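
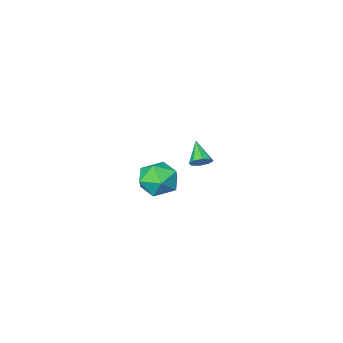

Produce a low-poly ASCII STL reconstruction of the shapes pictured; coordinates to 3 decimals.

solid 
facet normal 0.234 0.928 -0.290
outer loop
vertex 3.969 3.661 1.353
vertex 3.078 3.958 1.586
vertex 3.785 3.986 2.245
endloop
endfacet
facet normal 0.810 0.585 -0.046
outer loop
vertex 3.969 3.661 1.353
vertex 3.785 3.986 2.245
vertex 4.342 3.205 2.12
endloop
endfacet
facet normal 0.898 -0.004 -0.439
outer loop
vertex 3.969 3.661 1.353
vertex 4.342 3.205 2.12
vertex 3.979 2.694 1.383
endloop
endfacet
facet normal 0.376 -0.025 -0.926
outer loop
vertex 3.969 3.661 1.353
vertex 3.979 2.694 1.383
vertex 3.198 3.16 1.053
endloop
endfacet
facet normal -0.034 0.552 -0.833
outer loop
vertex 3.969 3.661 1.353
vertex 3.198 3.16 1.053
vertex 3.078 3.958 1.586
endloop
endfacet
facet normal 0.679 0.384 0.626
outer loop
vertex 4.342 3.205 2.12
vertex 3.785 3.986 2.245
vertex 3.682 3.22 2.827
endloop
endfacet
facet normal -0.253 0.939 0.231
outer loop
vertex 3.785 3.986 2.245
vertex 3.078 3.958 1.586
vertex 2.901 3.686 2.497
endloop
endfacet
facet normal -0.687 0.330 -0.648
outer loop
vertex 3.078 3.958 1.586
vertex 3.198 3.16 1.053
vertex 2.538 3.175 1.76
endloop
endfacet
facet normal -0.023 -0.603 -0.798
outer loop
vertex 3.198 3.16 1.053
vertex 3.979 2.694 1.383
vertex 3.095 2.394 1.635
endloop
endfacet
facet normal 0.822 -0.569 -0.010
outer loop
vertex 3.979 2.694 1.383
vertex 4.342 3.205 2.12
vertex 3.802 2.422 2.294
endloop
endfacet
facet normal -0.376 0.025 0.926
outer loop
vertex 2.911 2.719 2.527
vertex 3.682 3.22 2.827
vertex 2.901 3.686 2.497
endloop
endfacet
facet normal -0.898 0.004 0.439
outer loop
vertex 2.911 2.719 2.527
vertex 2.901 3.686 2.497
vertex 2.538 3.175 1.76
endloop
endfacet
facet normal -0.810 -0.585 0.046
outer loop
vertex 2.911 2.719 2.527
vertex 2.538 3.175 1.76
vertex 3.095 2.394 1.635
endloop
endfacet
facet normal -0.234 -0.928 0.290
outer loop
vertex 2.911 2.719 2.527
vertex 3.095 2.394 1.635
vertex 3.802 2.422 2.294
endloop
endfacet
facet normal 0.034 -0.552 0.833
outer loop
vertex 2.911 2.719 2.527
vertex 3.802 2.422 2.294
vertex 3.682 3.22 2.827
endloop
endfacet
facet normal 0.023 0.603 0.798
outer loop
vertex 2.901 3.686 2.497
vertex 3.682 3.22 2.827
vertex 3.785 3.986 2.245
endloop
endfacet
facet normal -0.822 0.569 0.010
outer loop
vertex 2.538 3.175 1.76
vertex 2.901 3.686 2.497
vertex 3.078 3.958 1.586
endloop
endfacet
facet normal -0.679 -0.384 -0.626
outer loop
vertex 3.095 2.394 1.635
vertex 2.538 3.175 1.76
vertex 3.198 3.16 1.053
endloop
endfacet
facet normal 0.253 -0.939 -0.231
outer loop
vertex 3.802 2.422 2.294
vertex 3.095 2.394 1.635
vertex 3.979 2.694 1.383
endloop
endfacet
facet normal 0.687 -0.330 0.648
outer loop
vertex 3.682 3.22 2.827
vertex 3.802 2.422 2.294
vertex 4.342 3.205 2.12
endloop
endfacet
facet normal 0.255 0.745 -0.616
outer loop
vertex -1.561 -2.374 -1.914
vertex -2.084 -2.175 -1.89
vertex -1.615 -2.092 -1.595
endloop
endfacet
facet normal 0.796 -0.380 0.471
outer loop
vertex -1.561 -2.374 -1.914
vertex -1.615 -2.092 -1.595
vertex -2.416 -3.145 -1.09
endloop
endfacet
facet normal 0.254 0.747 -0.614
outer loop
vertex -1.615 -2.092 -1.595
vertex -2.084 -2.175 -1.89
vertex -1.944 -1.86 -1.449
endloop
endfacet
facet normal 0.452 0.082 0.888
outer loop
vertex -1.615 -2.092 -1.595
vertex -1.944 -1.86 -1.449
vertex -2.416 -3.145 -1.09
endloop
endfacet
facet normal 0.256 0.746 -0.614
outer loop
vertex -1.944 -1.86 -1.449
vertex -2.084 -2.175 -1.89
vertex -2.355 -1.811 -1.561
endloop
endfacet
facet normal -0.211 0.334 0.919
outer loop
vertex -1.944 -1.86 -1.449
vertex -2.355 -1.811 -1.561
vertex -2.416 -3.145 -1.09
endloop
endfacet
facet normal 0.256 0.746 -0.615
outer loop
vertex -2.355 -1.811 -1.561
vertex -2.084 -2.175 -1.89
vertex -2.607 -1.976 -1.866
endloop
endfacet
facet normal -0.808 0.229 0.543
outer loop
vertex -2.355 -1.811 -1.561
vertex -2.607 -1.976 -1.866
vertex -2.416 -3.145 -1.09
endloop
endfacet
facet normal 0.255 0.746 -0.615
outer loop
vertex -2.607 -1.976 -1.866
vertex -2.084 -2.175 -1.89
vertex -2.553 -2.257 -2.184
endloop
endfacet
facet normal -0.985 -0.171 -0.016
outer loop
vertex -2.607 -1.976 -1.866
vertex -2.553 -2.257 -2.184
vertex -2.416 -3.145 -1.09
endloop
endfacet
facet normal 0.254 0.747 -0.614
outer loop
vertex -2.553 -2.257 -2.184
vertex -2.084 -2.175 -1.89
vertex -2.224 -2.49 -2.331
endloop
endfacet
facet normal -0.642 -0.633 -0.433
outer loop
vertex -2.553 -2.257 -2.184
vertex -2.224 -2.49 -2.331
vertex -2.416 -3.145 -1.09
endloop
endfacet
facet normal 0.256 0.746 -0.614
outer loop
vertex -2.224 -2.49 -2.331
vertex -2.084 -2.175 -1.89
vertex -1.813 -2.538 -2.218
endloop
endfacet
facet normal 0.024 -0.886 -0.464
outer loop
vertex -2.224 -2.49 -2.331
vertex -1.813 -2.538 -2.218
vertex -2.416 -3.145 -1.09
endloop
endfacet
facet normal 0.256 0.746 -0.615
outer loop
vertex -1.813 -2.538 -2.218
vertex -2.084 -2.175 -1.89
vertex -1.561 -2.374 -1.914
endloop
endfacet
facet normal 0.618 -0.781 -0.090
outer loop
vertex -1.813 -2.538 -2.218
vertex -1.561 -2.374 -1.914
vertex -2.416 -3.145 -1.09
endloop
endfacet

endsolid


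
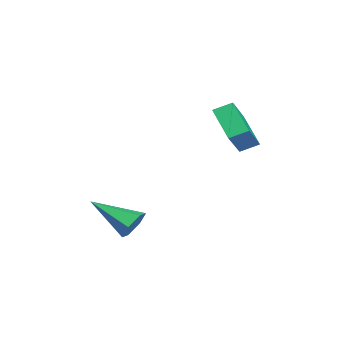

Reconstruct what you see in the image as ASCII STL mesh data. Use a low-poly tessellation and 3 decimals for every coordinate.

solid 
facet normal 0.319 0.824 -0.468
outer loop
vertex 2.999 -2.358 -0.27
vertex 2.685 -2.62 -0.946
vertex 2.253 -2.175 -0.456
endloop
endfacet
facet normal -0.178 0.244 0.953
outer loop
vertex 2.999 -2.358 -0.27
vertex 2.253 -2.175 -0.456
vertex 1.995 -4.4 0.066
endloop
endfacet
facet normal 0.319 0.824 -0.468
outer loop
vertex 2.253 -2.175 -0.456
vertex 2.685 -2.62 -0.946
vertex 1.939 -2.437 -1.132
endloop
endfacet
facet normal -0.917 0.189 0.352
outer loop
vertex 2.253 -2.175 -0.456
vertex 1.939 -2.437 -1.132
vertex 1.995 -4.4 0.066
endloop
endfacet
facet normal 0.319 0.824 -0.469
outer loop
vertex 1.939 -2.437 -1.132
vertex 2.685 -2.62 -0.946
vertex 2.37 -2.883 -1.622
endloop
endfacet
facet normal -0.835 -0.304 -0.458
outer loop
vertex 1.939 -2.437 -1.132
vertex 2.37 -2.883 -1.622
vertex 1.995 -4.4 0.066
endloop
endfacet
facet normal 0.320 0.823 -0.469
outer loop
vertex 2.37 -2.883 -1.622
vertex 2.685 -2.62 -0.946
vertex 3.116 -3.066 -1.435
endloop
endfacet
facet normal -0.014 -0.742 -0.670
outer loop
vertex 2.37 -2.883 -1.622
vertex 3.116 -3.066 -1.435
vertex 1.995 -4.4 0.066
endloop
endfacet
facet normal 0.319 0.823 -0.469
outer loop
vertex 3.116 -3.066 -1.435
vertex 2.685 -2.62 -0.946
vertex 3.43 -2.803 -0.76
endloop
endfacet
facet normal 0.724 -0.686 -0.069
outer loop
vertex 3.116 -3.066 -1.435
vertex 3.43 -2.803 -0.76
vertex 1.995 -4.4 0.066
endloop
endfacet
facet normal 0.319 0.824 -0.468
outer loop
vertex 3.43 -2.803 -0.76
vertex 2.685 -2.62 -0.946
vertex 2.999 -2.358 -0.27
endloop
endfacet
facet normal 0.643 -0.194 0.741
outer loop
vertex 3.43 -2.803 -0.76
vertex 2.999 -2.358 -0.27
vertex 1.995 -4.4 0.066
endloop
endfacet
facet normal -0.750 0.226 -0.621
outer loop
vertex -1.596 1.698 3.636
vertex -0.429 2.363 2.468
vertex -1.519 0.871 3.242
endloop
endfacet
facet normal -0.656 -0.374 0.656
outer loop
vertex -0.011 0.417 4.492
vertex -1.596 1.698 3.636
vertex -1.519 0.871 3.242
endloop
endfacet
facet normal -0.750 0.225 -0.622
outer loop
vertex -1.519 0.871 3.242
vertex -0.429 2.363 2.468
vertex -0.351 1.535 2.074
endloop
endfacet
facet normal 0.084 -0.900 -0.428
outer loop
vertex -0.351 1.535 2.074
vertex -0.011 0.417 4.492
vertex -1.519 0.871 3.242
endloop
endfacet
facet normal -0.084 0.900 0.428
outer loop
vertex -1.596 1.698 3.636
vertex 1.079 1.909 3.718
vertex -0.429 2.363 2.468
endloop
endfacet
facet normal -0.656 -0.374 0.656
outer loop
vertex -0.089 1.245 4.886
vertex -1.596 1.698 3.636
vertex -0.011 0.417 4.492
endloop
endfacet
facet normal -0.084 0.900 0.428
outer loop
vertex -0.089 1.245 4.886
vertex 1.079 1.909 3.718
vertex -1.596 1.698 3.636
endloop
endfacet
facet normal 0.656 0.374 -0.656
outer loop
vertex -0.429 2.363 2.468
vertex 1.079 1.909 3.718
vertex -0.351 1.535 2.074
endloop
endfacet
facet normal 0.084 -0.900 -0.428
outer loop
vertex 1.156 1.082 3.324
vertex -0.011 0.417 4.492
vertex -0.351 1.535 2.074
endloop
endfacet
facet normal 0.656 0.373 -0.656
outer loop
vertex -0.351 1.535 2.074
vertex 1.079 1.909 3.718
vertex 1.156 1.082 3.324
endloop
endfacet
facet normal 0.750 -0.225 0.622
outer loop
vertex 1.156 1.082 3.324
vertex -0.089 1.245 4.886
vertex -0.011 0.417 4.492
endloop
endfacet
facet normal 0.750 -0.226 0.621
outer loop
vertex 1.079 1.909 3.718
vertex -0.089 1.245 4.886
vertex 1.156 1.082 3.324
endloop
endfacet

endsolid


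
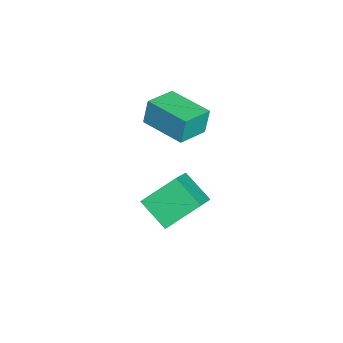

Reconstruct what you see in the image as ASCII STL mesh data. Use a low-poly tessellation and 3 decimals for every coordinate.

solid 
facet normal -0.798 0.163 -0.580
outer loop
vertex 2.211 -3.333 -3.19
vertex 1.749 -2.049 -2.193
vertex 3.011 -2.396 -4.027
endloop
endfacet
facet normal 0.273 -0.760 -0.590
outer loop
vertex 4.551 -2.711 -2.907
vertex 2.211 -3.333 -3.19
vertex 3.011 -2.396 -4.027
endloop
endfacet
facet normal -0.798 0.163 -0.580
outer loop
vertex 3.011 -2.396 -4.027
vertex 1.749 -2.049 -2.193
vertex 2.549 -1.111 -3.03
endloop
endfacet
facet normal 0.537 0.629 -0.562
outer loop
vertex 2.549 -1.111 -3.03
vertex 4.551 -2.711 -2.907
vertex 3.011 -2.396 -4.027
endloop
endfacet
facet normal -0.537 -0.629 0.562
outer loop
vertex 2.211 -3.333 -3.19
vertex 3.289 -2.364 -1.073
vertex 1.749 -2.049 -2.193
endloop
endfacet
facet normal 0.273 -0.760 -0.590
outer loop
vertex 3.751 -3.649 -2.07
vertex 2.211 -3.333 -3.19
vertex 4.551 -2.711 -2.907
endloop
endfacet
facet normal -0.538 -0.629 0.562
outer loop
vertex 3.751 -3.649 -2.07
vertex 3.289 -2.364 -1.073
vertex 2.211 -3.333 -3.19
endloop
endfacet
facet normal -0.274 0.760 0.590
outer loop
vertex 1.749 -2.049 -2.193
vertex 3.289 -2.364 -1.073
vertex 2.549 -1.111 -3.03
endloop
endfacet
facet normal 0.537 0.629 -0.561
outer loop
vertex 4.089 -1.427 -1.91
vertex 4.551 -2.711 -2.907
vertex 2.549 -1.111 -3.03
endloop
endfacet
facet normal -0.273 0.760 0.590
outer loop
vertex 2.549 -1.111 -3.03
vertex 3.289 -2.364 -1.073
vertex 4.089 -1.427 -1.91
endloop
endfacet
facet normal 0.798 -0.163 0.580
outer loop
vertex 4.089 -1.427 -1.91
vertex 3.751 -3.649 -2.07
vertex 4.551 -2.711 -2.907
endloop
endfacet
facet normal 0.798 -0.163 0.580
outer loop
vertex 3.289 -2.364 -1.073
vertex 3.751 -3.649 -2.07
vertex 4.089 -1.427 -1.91
endloop
endfacet
facet normal -0.646 -0.761 0.047
outer loop
vertex 1.884 -3.434 2.136
vertex 0.872 -2.59 1.893
vertex 2.006 -3.606 1.036
endloop
endfacet
facet normal 0.755 -0.630 0.182
outer loop
vertex 3.208 -2.19 0.947
vertex 1.884 -3.434 2.136
vertex 2.006 -3.606 1.036
endloop
endfacet
facet normal -0.646 -0.762 0.048
outer loop
vertex 2.006 -3.606 1.036
vertex 0.872 -2.59 1.893
vertex 0.993 -2.762 0.793
endloop
endfacet
facet normal 0.108 -0.153 -0.982
outer loop
vertex 0.993 -2.762 0.793
vertex 3.208 -2.19 0.947
vertex 2.006 -3.606 1.036
endloop
endfacet
facet normal -0.108 0.153 0.982
outer loop
vertex 1.884 -3.434 2.136
vertex 2.074 -1.174 1.804
vertex 0.872 -2.59 1.893
endloop
endfacet
facet normal 0.755 -0.630 0.182
outer loop
vertex 3.087 -2.018 2.047
vertex 1.884 -3.434 2.136
vertex 3.208 -2.19 0.947
endloop
endfacet
facet normal -0.108 0.153 0.982
outer loop
vertex 3.087 -2.018 2.047
vertex 2.074 -1.174 1.804
vertex 1.884 -3.434 2.136
endloop
endfacet
facet normal -0.755 0.630 -0.182
outer loop
vertex 0.872 -2.59 1.893
vertex 2.074 -1.174 1.804
vertex 0.993 -2.762 0.793
endloop
endfacet
facet normal 0.108 -0.153 -0.982
outer loop
vertex 2.196 -1.346 0.704
vertex 3.208 -2.19 0.947
vertex 0.993 -2.762 0.793
endloop
endfacet
facet normal -0.755 0.630 -0.182
outer loop
vertex 0.993 -2.762 0.793
vertex 2.074 -1.174 1.804
vertex 2.196 -1.346 0.704
endloop
endfacet
facet normal 0.647 0.761 -0.048
outer loop
vertex 2.196 -1.346 0.704
vertex 3.087 -2.018 2.047
vertex 3.208 -2.19 0.947
endloop
endfacet
facet normal 0.646 0.762 -0.047
outer loop
vertex 2.074 -1.174 1.804
vertex 3.087 -2.018 2.047
vertex 2.196 -1.346 0.704
endloop
endfacet

endsolid


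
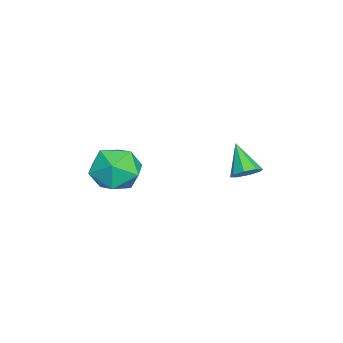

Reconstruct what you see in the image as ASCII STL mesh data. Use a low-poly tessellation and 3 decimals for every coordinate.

solid 
facet normal -0.588 -0.641 0.494
outer loop
vertex 2.415 -2.371 -0.997
vertex 2.939 -3.273 -1.544
vertex 3.366 -2.877 -0.521
endloop
endfacet
facet normal -0.470 -0.053 0.881
outer loop
vertex 2.415 -2.371 -0.997
vertex 3.366 -2.877 -0.521
vertex 3.255 -1.705 -0.509
endloop
endfacet
facet normal -0.697 0.509 0.506
outer loop
vertex 2.415 -2.371 -0.997
vertex 3.255 -1.705 -0.509
vertex 2.758 -1.376 -1.525
endloop
endfacet
facet normal -0.956 0.269 -0.115
outer loop
vertex 2.415 -2.371 -0.997
vertex 2.758 -1.376 -1.525
vertex 2.563 -2.345 -2.165
endloop
endfacet
facet normal -0.889 -0.442 -0.122
outer loop
vertex 2.415 -2.371 -0.997
vertex 2.563 -2.345 -2.165
vertex 2.939 -3.273 -1.544
endloop
endfacet
facet normal 0.235 0.012 0.972
outer loop
vertex 3.255 -1.705 -0.509
vertex 3.366 -2.877 -0.521
vertex 4.297 -2.195 -0.755
endloop
endfacet
facet normal 0.044 -0.938 0.345
outer loop
vertex 3.366 -2.877 -0.521
vertex 2.939 -3.273 -1.544
vertex 4.102 -3.164 -1.395
endloop
endfacet
facet normal -0.443 -0.616 -0.652
outer loop
vertex 2.939 -3.273 -1.544
vertex 2.563 -2.345 -2.165
vertex 3.605 -2.835 -2.411
endloop
endfacet
facet normal -0.552 0.534 -0.640
outer loop
vertex 2.563 -2.345 -2.165
vertex 2.758 -1.376 -1.525
vertex 3.494 -1.663 -2.399
endloop
endfacet
facet normal -0.133 0.922 0.364
outer loop
vertex 2.758 -1.376 -1.525
vertex 3.255 -1.705 -0.509
vertex 3.921 -1.267 -1.376
endloop
endfacet
facet normal 0.956 -0.269 0.115
outer loop
vertex 4.445 -2.169 -1.923
vertex 4.297 -2.195 -0.755
vertex 4.102 -3.164 -1.395
endloop
endfacet
facet normal 0.697 -0.509 -0.506
outer loop
vertex 4.445 -2.169 -1.923
vertex 4.102 -3.164 -1.395
vertex 3.605 -2.835 -2.411
endloop
endfacet
facet normal 0.470 0.053 -0.881
outer loop
vertex 4.445 -2.169 -1.923
vertex 3.605 -2.835 -2.411
vertex 3.494 -1.663 -2.399
endloop
endfacet
facet normal 0.588 0.641 -0.494
outer loop
vertex 4.445 -2.169 -1.923
vertex 3.494 -1.663 -2.399
vertex 3.921 -1.267 -1.376
endloop
endfacet
facet normal 0.889 0.442 0.122
outer loop
vertex 4.445 -2.169 -1.923
vertex 3.921 -1.267 -1.376
vertex 4.297 -2.195 -0.755
endloop
endfacet
facet normal 0.552 -0.534 0.640
outer loop
vertex 4.102 -3.164 -1.395
vertex 4.297 -2.195 -0.755
vertex 3.366 -2.877 -0.521
endloop
endfacet
facet normal 0.133 -0.922 -0.364
outer loop
vertex 3.605 -2.835 -2.411
vertex 4.102 -3.164 -1.395
vertex 2.939 -3.273 -1.544
endloop
endfacet
facet normal -0.235 -0.012 -0.972
outer loop
vertex 3.494 -1.663 -2.399
vertex 3.605 -2.835 -2.411
vertex 2.563 -2.345 -2.165
endloop
endfacet
facet normal -0.044 0.938 -0.345
outer loop
vertex 3.921 -1.267 -1.376
vertex 3.494 -1.663 -2.399
vertex 2.758 -1.376 -1.525
endloop
endfacet
facet normal 0.443 0.616 0.652
outer loop
vertex 4.297 -2.195 -0.755
vertex 3.921 -1.267 -1.376
vertex 3.255 -1.705 -0.509
endloop
endfacet
facet normal 0.585 0.384 -0.715
outer loop
vertex 2.314 2.5 -1.707
vertex 1.797 2.524 -2.117
vertex 2.063 2.938 -1.677
endloop
endfacet
facet normal 0.380 0.155 0.912
outer loop
vertex 2.314 2.5 -1.707
vertex 2.063 2.938 -1.677
vertex 0.903 1.936 -1.023
endloop
endfacet
facet normal 0.584 0.384 -0.715
outer loop
vertex 2.063 2.938 -1.677
vertex 1.797 2.524 -2.117
vertex 1.656 3.133 -1.905
endloop
endfacet
facet normal -0.121 0.637 0.761
outer loop
vertex 2.063 2.938 -1.677
vertex 1.656 3.133 -1.905
vertex 0.903 1.936 -1.023
endloop
endfacet
facet normal 0.584 0.384 -0.715
outer loop
vertex 1.656 3.133 -1.905
vertex 1.797 2.524 -2.117
vertex 1.332 2.971 -2.257
endloop
endfacet
facet normal -0.678 0.662 0.319
outer loop
vertex 1.656 3.133 -1.905
vertex 1.332 2.971 -2.257
vertex 0.903 1.936 -1.023
endloop
endfacet
facet normal 0.584 0.384 -0.715
outer loop
vertex 1.332 2.971 -2.257
vertex 1.797 2.524 -2.117
vertex 1.28 2.547 -2.527
endloop
endfacet
facet normal -0.964 0.216 -0.154
outer loop
vertex 1.332 2.971 -2.257
vertex 1.28 2.547 -2.527
vertex 0.903 1.936 -1.023
endloop
endfacet
facet normal 0.584 0.384 -0.715
outer loop
vertex 1.28 2.547 -2.527
vertex 1.797 2.524 -2.117
vertex 1.531 2.109 -2.557
endloop
endfacet
facet normal -0.813 -0.440 -0.382
outer loop
vertex 1.28 2.547 -2.527
vertex 1.531 2.109 -2.557
vertex 0.903 1.936 -1.023
endloop
endfacet
facet normal 0.584 0.384 -0.715
outer loop
vertex 1.531 2.109 -2.557
vertex 1.797 2.524 -2.117
vertex 1.938 1.914 -2.329
endloop
endfacet
facet normal -0.312 -0.922 -0.232
outer loop
vertex 1.531 2.109 -2.557
vertex 1.938 1.914 -2.329
vertex 0.903 1.936 -1.023
endloop
endfacet
facet normal 0.585 0.384 -0.715
outer loop
vertex 1.938 1.914 -2.329
vertex 1.797 2.524 -2.117
vertex 2.262 2.076 -1.977
endloop
endfacet
facet normal 0.245 -0.946 0.210
outer loop
vertex 1.938 1.914 -2.329
vertex 2.262 2.076 -1.977
vertex 0.903 1.936 -1.023
endloop
endfacet
facet normal 0.585 0.384 -0.715
outer loop
vertex 2.262 2.076 -1.977
vertex 1.797 2.524 -2.117
vertex 2.314 2.5 -1.707
endloop
endfacet
facet normal 0.531 -0.500 0.684
outer loop
vertex 2.262 2.076 -1.977
vertex 2.314 2.5 -1.707
vertex 0.903 1.936 -1.023
endloop
endfacet

endsolid


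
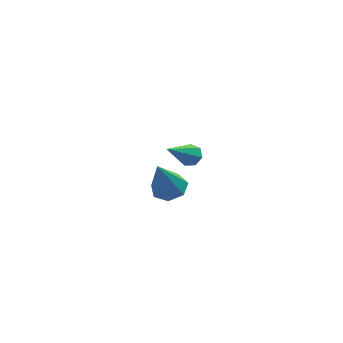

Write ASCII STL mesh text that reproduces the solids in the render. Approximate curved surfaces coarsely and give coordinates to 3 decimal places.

solid 
facet normal 0.262 0.329 -0.907
outer loop
vertex 0.168 0.961 -3.901
vertex -0.381 1.567 -3.84
vertex 0.407 1.567 -3.612
endloop
endfacet
facet normal 0.762 -0.498 0.414
outer loop
vertex 0.168 0.961 -3.901
vertex 0.407 1.567 -3.612
vertex -0.919 0.893 -1.98
endloop
endfacet
facet normal 0.263 0.328 -0.907
outer loop
vertex 0.407 1.567 -3.612
vertex -0.381 1.567 -3.84
vertex 0.052 2.172 -3.496
endloop
endfacet
facet normal 0.688 0.275 0.672
outer loop
vertex 0.407 1.567 -3.612
vertex 0.052 2.172 -3.496
vertex -0.919 0.893 -1.98
endloop
endfacet
facet normal 0.262 0.329 -0.907
outer loop
vertex 0.052 2.172 -3.496
vertex -0.381 1.567 -3.84
vertex -0.629 2.322 -3.638
endloop
endfacet
facet normal 0.030 0.755 0.656
outer loop
vertex 0.052 2.172 -3.496
vertex -0.629 2.322 -3.638
vertex -0.919 0.893 -1.98
endloop
endfacet
facet normal 0.263 0.329 -0.907
outer loop
vertex -0.629 2.322 -3.638
vertex -0.381 1.567 -3.84
vertex -1.123 1.903 -3.933
endloop
endfacet
facet normal -0.720 0.583 0.377
outer loop
vertex -0.629 2.322 -3.638
vertex -1.123 1.903 -3.933
vertex -0.919 0.893 -1.98
endloop
endfacet
facet normal 0.262 0.328 -0.908
outer loop
vertex -1.123 1.903 -3.933
vertex -0.381 1.567 -3.84
vertex -1.059 1.231 -4.157
endloop
endfacet
facet normal -0.993 -0.110 0.047
outer loop
vertex -1.123 1.903 -3.933
vertex -1.059 1.231 -4.157
vertex -0.919 0.893 -1.98
endloop
endfacet
facet normal 0.262 0.329 -0.908
outer loop
vertex -1.059 1.231 -4.157
vertex -0.381 1.567 -3.84
vertex -0.484 0.812 -4.143
endloop
endfacet
facet normal -0.585 -0.806 -0.088
outer loop
vertex -1.059 1.231 -4.157
vertex -0.484 0.812 -4.143
vertex -0.919 0.893 -1.98
endloop
endfacet
facet normal 0.262 0.328 -0.908
outer loop
vertex -0.484 0.812 -4.143
vertex -0.381 1.567 -3.84
vertex 0.168 0.961 -3.901
endloop
endfacet
facet normal 0.195 -0.978 0.076
outer loop
vertex -0.484 0.812 -4.143
vertex 0.168 0.961 -3.901
vertex -0.919 0.893 -1.98
endloop
endfacet
facet normal 0.502 0.590 -0.632
outer loop
vertex 0.53 -2.705 1.665
vertex 0.147 -2.766 1.304
vertex 0.189 -2.397 1.682
endloop
endfacet
facet normal 0.315 0.299 0.900
outer loop
vertex 0.53 -2.705 1.665
vertex 0.189 -2.397 1.682
vertex -0.847 -3.934 2.556
endloop
endfacet
facet normal 0.502 0.590 -0.632
outer loop
vertex 0.189 -2.397 1.682
vertex 0.147 -2.766 1.304
vertex -0.184 -2.367 1.414
endloop
endfacet
facet normal -0.412 0.644 0.645
outer loop
vertex 0.189 -2.397 1.682
vertex -0.184 -2.367 1.414
vertex -0.847 -3.934 2.556
endloop
endfacet
facet normal 0.502 0.591 -0.632
outer loop
vertex -0.184 -2.367 1.414
vertex 0.147 -2.766 1.304
vertex -0.308 -2.637 1.063
endloop
endfacet
facet normal -0.917 0.400 0.016
outer loop
vertex -0.184 -2.367 1.414
vertex -0.308 -2.637 1.063
vertex -0.847 -3.934 2.556
endloop
endfacet
facet normal 0.502 0.589 -0.633
outer loop
vertex -0.308 -2.637 1.063
vertex 0.147 -2.766 1.304
vertex -0.09 -3.005 0.894
endloop
endfacet
facet normal -0.821 -0.250 -0.514
outer loop
vertex -0.308 -2.637 1.063
vertex -0.09 -3.005 0.894
vertex -0.847 -3.934 2.556
endloop
endfacet
facet normal 0.500 0.591 -0.633
outer loop
vertex -0.09 -3.005 0.894
vertex 0.147 -2.766 1.304
vertex 0.307 -3.192 1.033
endloop
endfacet
facet normal -0.194 -0.816 -0.544
outer loop
vertex -0.09 -3.005 0.894
vertex 0.307 -3.192 1.033
vertex -0.847 -3.934 2.556
endloop
endfacet
facet normal 0.502 0.590 -0.632
outer loop
vertex 0.307 -3.192 1.033
vertex 0.147 -2.766 1.304
vertex 0.582 -3.059 1.376
endloop
endfacet
facet normal 0.489 -0.871 -0.054
outer loop
vertex 0.307 -3.192 1.033
vertex 0.582 -3.059 1.376
vertex -0.847 -3.934 2.556
endloop
endfacet
facet normal 0.502 0.590 -0.632
outer loop
vertex 0.582 -3.059 1.376
vertex 0.147 -2.766 1.304
vertex 0.53 -2.705 1.665
endloop
endfacet
facet normal 0.716 -0.375 0.589
outer loop
vertex 0.582 -3.059 1.376
vertex 0.53 -2.705 1.665
vertex -0.847 -3.934 2.556
endloop
endfacet

endsolid


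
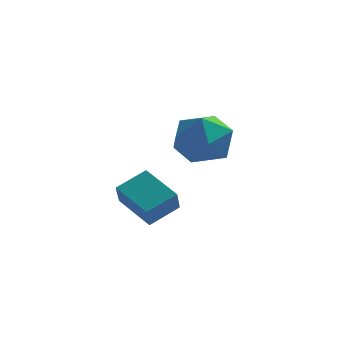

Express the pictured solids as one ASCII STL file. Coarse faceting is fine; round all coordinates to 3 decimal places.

solid 
facet normal -0.829 0.558 -0.016
outer loop
vertex 2.61 4.461 0.314
vertex 2.063 3.641 0.052
vertex 2.198 3.87 1.036
endloop
endfacet
facet normal -0.361 0.812 0.458
outer loop
vertex 2.61 4.461 0.314
vertex 2.198 3.87 1.036
vertex 3.147 4.228 1.15
endloop
endfacet
facet normal 0.245 0.963 0.111
outer loop
vertex 2.61 4.461 0.314
vertex 3.147 4.228 1.15
vertex 3.598 4.219 0.235
endloop
endfacet
facet normal 0.150 0.803 -0.577
outer loop
vertex 2.61 4.461 0.314
vertex 3.598 4.219 0.235
vertex 2.929 3.856 -0.444
endloop
endfacet
facet normal -0.513 0.552 -0.657
outer loop
vertex 2.61 4.461 0.314
vertex 2.929 3.856 -0.444
vertex 2.063 3.641 0.052
endloop
endfacet
facet normal -0.223 0.295 0.929
outer loop
vertex 3.147 4.228 1.15
vertex 2.198 3.87 1.036
vertex 2.931 3.264 1.404
endloop
endfacet
facet normal -0.980 -0.117 0.162
outer loop
vertex 2.198 3.87 1.036
vertex 2.063 3.641 0.052
vertex 2.262 2.901 0.725
endloop
endfacet
facet normal -0.470 -0.125 -0.874
outer loop
vertex 2.063 3.641 0.052
vertex 2.929 3.856 -0.444
vertex 2.713 2.892 -0.19
endloop
endfacet
facet normal 0.605 0.279 -0.746
outer loop
vertex 2.929 3.856 -0.444
vertex 3.598 4.219 0.235
vertex 3.662 3.25 -0.076
endloop
endfacet
facet normal 0.758 0.539 0.368
outer loop
vertex 3.598 4.219 0.235
vertex 3.147 4.228 1.15
vertex 3.797 3.479 0.908
endloop
endfacet
facet normal -0.150 -0.803 0.577
outer loop
vertex 3.25 2.659 0.646
vertex 2.931 3.264 1.404
vertex 2.262 2.901 0.725
endloop
endfacet
facet normal -0.245 -0.963 -0.111
outer loop
vertex 3.25 2.659 0.646
vertex 2.262 2.901 0.725
vertex 2.713 2.892 -0.19
endloop
endfacet
facet normal 0.361 -0.812 -0.458
outer loop
vertex 3.25 2.659 0.646
vertex 2.713 2.892 -0.19
vertex 3.662 3.25 -0.076
endloop
endfacet
facet normal 0.829 -0.558 0.016
outer loop
vertex 3.25 2.659 0.646
vertex 3.662 3.25 -0.076
vertex 3.797 3.479 0.908
endloop
endfacet
facet normal 0.513 -0.552 0.657
outer loop
vertex 3.25 2.659 0.646
vertex 3.797 3.479 0.908
vertex 2.931 3.264 1.404
endloop
endfacet
facet normal -0.605 -0.279 0.746
outer loop
vertex 2.262 2.901 0.725
vertex 2.931 3.264 1.404
vertex 2.198 3.87 1.036
endloop
endfacet
facet normal -0.758 -0.539 -0.368
outer loop
vertex 2.713 2.892 -0.19
vertex 2.262 2.901 0.725
vertex 2.063 3.641 0.052
endloop
endfacet
facet normal 0.223 -0.295 -0.929
outer loop
vertex 3.662 3.25 -0.076
vertex 2.713 2.892 -0.19
vertex 2.929 3.856 -0.444
endloop
endfacet
facet normal 0.980 0.117 -0.162
outer loop
vertex 3.797 3.479 0.908
vertex 3.662 3.25 -0.076
vertex 3.598 4.219 0.235
endloop
endfacet
facet normal 0.470 0.125 0.874
outer loop
vertex 2.931 3.264 1.404
vertex 3.797 3.479 0.908
vertex 3.147 4.228 1.15
endloop
endfacet
facet normal -0.661 -0.617 -0.426
outer loop
vertex 2.08 -0.182 -0.873
vertex 1.091 0.499 -0.324
vertex 2.047 0.347 -1.588
endloop
endfacet
facet normal 0.749 -0.516 -0.416
outer loop
vertex 2.749 1.001 -1.136
vertex 2.08 -0.182 -0.873
vertex 2.047 0.347 -1.588
endloop
endfacet
facet normal -0.662 -0.616 -0.426
outer loop
vertex 2.047 0.347 -1.588
vertex 1.091 0.499 -0.324
vertex 1.059 1.028 -1.039
endloop
endfacet
facet normal -0.037 0.594 -0.803
outer loop
vertex 1.059 1.028 -1.039
vertex 2.749 1.001 -1.136
vertex 2.047 0.347 -1.588
endloop
endfacet
facet normal 0.037 -0.594 0.803
outer loop
vertex 2.08 -0.182 -0.873
vertex 1.793 1.153 0.128
vertex 1.091 0.499 -0.324
endloop
endfacet
facet normal 0.749 -0.516 -0.415
outer loop
vertex 2.781 0.472 -0.421
vertex 2.08 -0.182 -0.873
vertex 2.749 1.001 -1.136
endloop
endfacet
facet normal 0.037 -0.594 0.803
outer loop
vertex 2.781 0.472 -0.421
vertex 1.793 1.153 0.128
vertex 2.08 -0.182 -0.873
endloop
endfacet
facet normal -0.749 0.516 0.416
outer loop
vertex 1.091 0.499 -0.324
vertex 1.793 1.153 0.128
vertex 1.059 1.028 -1.039
endloop
endfacet
facet normal -0.037 0.594 -0.803
outer loop
vertex 1.76 1.682 -0.587
vertex 2.749 1.001 -1.136
vertex 1.059 1.028 -1.039
endloop
endfacet
facet normal -0.749 0.515 0.416
outer loop
vertex 1.059 1.028 -1.039
vertex 1.793 1.153 0.128
vertex 1.76 1.682 -0.587
endloop
endfacet
facet normal 0.662 0.617 0.427
outer loop
vertex 1.76 1.682 -0.587
vertex 2.781 0.472 -0.421
vertex 2.749 1.001 -1.136
endloop
endfacet
facet normal 0.662 0.617 0.426
outer loop
vertex 1.793 1.153 0.128
vertex 2.781 0.472 -0.421
vertex 1.76 1.682 -0.587
endloop
endfacet

endsolid


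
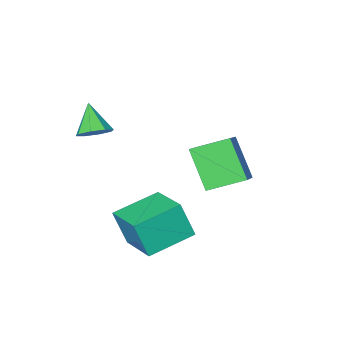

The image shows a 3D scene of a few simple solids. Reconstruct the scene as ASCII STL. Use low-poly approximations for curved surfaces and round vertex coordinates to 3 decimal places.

solid 
facet normal -0.807 0.467 0.361
outer loop
vertex -2.637 1.475 -1.166
vertex -1.764 2.404 -0.414
vertex -2.614 2.827 -2.864
endloop
endfacet
facet normal -0.590 -0.628 -0.508
outer loop
vertex -1.176 1.996 -3.506
vertex -2.637 1.475 -1.166
vertex -2.614 2.827 -2.864
endloop
endfacet
facet normal -0.807 0.467 0.361
outer loop
vertex -2.614 2.827 -2.864
vertex -1.764 2.404 -0.414
vertex -1.741 3.756 -2.112
endloop
endfacet
facet normal 0.011 0.623 -0.782
outer loop
vertex -1.741 3.756 -2.112
vertex -1.176 1.996 -3.506
vertex -2.614 2.827 -2.864
endloop
endfacet
facet normal -0.011 -0.623 0.782
outer loop
vertex -2.637 1.475 -1.166
vertex -0.326 1.573 -1.056
vertex -1.764 2.404 -0.414
endloop
endfacet
facet normal -0.590 -0.628 -0.508
outer loop
vertex -1.199 0.644 -1.808
vertex -2.637 1.475 -1.166
vertex -1.176 1.996 -3.506
endloop
endfacet
facet normal -0.011 -0.623 0.782
outer loop
vertex -1.199 0.644 -1.808
vertex -0.326 1.573 -1.056
vertex -2.637 1.475 -1.166
endloop
endfacet
facet normal 0.590 0.628 0.508
outer loop
vertex -1.764 2.404 -0.414
vertex -0.326 1.573 -1.056
vertex -1.741 3.756 -2.112
endloop
endfacet
facet normal 0.011 0.623 -0.782
outer loop
vertex -0.303 2.925 -2.754
vertex -1.176 1.996 -3.506
vertex -1.741 3.756 -2.112
endloop
endfacet
facet normal 0.590 0.628 0.508
outer loop
vertex -1.741 3.756 -2.112
vertex -0.326 1.573 -1.056
vertex -0.303 2.925 -2.754
endloop
endfacet
facet normal 0.807 -0.467 -0.361
outer loop
vertex -0.303 2.925 -2.754
vertex -1.199 0.644 -1.808
vertex -1.176 1.996 -3.506
endloop
endfacet
facet normal 0.807 -0.467 -0.361
outer loop
vertex -0.326 1.573 -1.056
vertex -1.199 0.644 -1.808
vertex -0.303 2.925 -2.754
endloop
endfacet
facet normal -0.972 0.019 0.233
outer loop
vertex 1.792 2.705 -2.184
vertex 1.975 4.729 -1.581
vertex 1.423 3.21 -3.765
endloop
endfacet
facet normal -0.086 -0.955 -0.285
outer loop
vertex 3.485 3.171 -4.259
vertex 1.792 2.705 -2.184
vertex 1.423 3.21 -3.765
endloop
endfacet
facet normal -0.972 0.019 0.233
outer loop
vertex 1.423 3.21 -3.765
vertex 1.975 4.729 -1.581
vertex 1.606 5.234 -3.162
endloop
endfacet
facet normal -0.217 0.297 -0.930
outer loop
vertex 1.606 5.234 -3.162
vertex 3.485 3.171 -4.259
vertex 1.423 3.21 -3.765
endloop
endfacet
facet normal 0.217 -0.297 0.930
outer loop
vertex 1.792 2.705 -2.184
vertex 4.037 4.69 -2.075
vertex 1.975 4.729 -1.581
endloop
endfacet
facet normal -0.086 -0.955 -0.285
outer loop
vertex 3.854 2.666 -2.678
vertex 1.792 2.705 -2.184
vertex 3.485 3.171 -4.259
endloop
endfacet
facet normal 0.217 -0.297 0.930
outer loop
vertex 3.854 2.666 -2.678
vertex 4.037 4.69 -2.075
vertex 1.792 2.705 -2.184
endloop
endfacet
facet normal 0.086 0.955 0.285
outer loop
vertex 1.975 4.729 -1.581
vertex 4.037 4.69 -2.075
vertex 1.606 5.234 -3.162
endloop
endfacet
facet normal -0.217 0.297 -0.930
outer loop
vertex 3.668 5.195 -3.656
vertex 3.485 3.171 -4.259
vertex 1.606 5.234 -3.162
endloop
endfacet
facet normal 0.086 0.955 0.285
outer loop
vertex 1.606 5.234 -3.162
vertex 4.037 4.69 -2.075
vertex 3.668 5.195 -3.656
endloop
endfacet
facet normal 0.972 -0.019 -0.233
outer loop
vertex 3.668 5.195 -3.656
vertex 3.854 2.666 -2.678
vertex 3.485 3.171 -4.259
endloop
endfacet
facet normal 0.972 -0.019 -0.233
outer loop
vertex 4.037 4.69 -2.075
vertex 3.854 2.666 -2.678
vertex 3.668 5.195 -3.656
endloop
endfacet
facet normal 0.174 0.647 -0.742
outer loop
vertex 3.737 0.796 0.976
vertex 3.313 0.355 0.492
vertex 3.16 0.949 0.974
endloop
endfacet
facet normal 0.096 0.374 0.922
outer loop
vertex 3.737 0.796 0.976
vertex 3.16 0.949 0.974
vertex 3.047 -0.635 1.628
endloop
endfacet
facet normal 0.174 0.647 -0.742
outer loop
vertex 3.16 0.949 0.974
vertex 3.313 0.355 0.492
vertex 2.673 0.754 0.69
endloop
endfacet
facet normal -0.572 0.348 0.743
outer loop
vertex 3.16 0.949 0.974
vertex 2.673 0.754 0.69
vertex 3.047 -0.635 1.628
endloop
endfacet
facet normal 0.173 0.647 -0.743
outer loop
vertex 2.673 0.754 0.69
vertex 3.313 0.355 0.492
vertex 2.56 0.325 0.29
endloop
endfacet
facet normal -0.948 -0.043 0.314
outer loop
vertex 2.673 0.754 0.69
vertex 2.56 0.325 0.29
vertex 3.047 -0.635 1.628
endloop
endfacet
facet normal 0.173 0.648 -0.742
outer loop
vertex 2.56 0.325 0.29
vertex 3.313 0.355 0.492
vertex 2.889 -0.086 0.008
endloop
endfacet
facet normal -0.812 -0.572 -0.115
outer loop
vertex 2.56 0.325 0.29
vertex 2.889 -0.086 0.008
vertex 3.047 -0.635 1.628
endloop
endfacet
facet normal 0.174 0.647 -0.742
outer loop
vertex 2.889 -0.086 0.008
vertex 3.313 0.355 0.492
vertex 3.466 -0.239 0.01
endloop
endfacet
facet normal -0.244 -0.925 -0.290
outer loop
vertex 2.889 -0.086 0.008
vertex 3.466 -0.239 0.01
vertex 3.047 -0.635 1.628
endloop
endfacet
facet normal 0.174 0.647 -0.742
outer loop
vertex 3.466 -0.239 0.01
vertex 3.313 0.355 0.492
vertex 3.953 -0.044 0.294
endloop
endfacet
facet normal 0.424 -0.899 -0.110
outer loop
vertex 3.466 -0.239 0.01
vertex 3.953 -0.044 0.294
vertex 3.047 -0.635 1.628
endloop
endfacet
facet normal 0.173 0.647 -0.743
outer loop
vertex 3.953 -0.044 0.294
vertex 3.313 0.355 0.492
vertex 4.066 0.385 0.694
endloop
endfacet
facet normal 0.800 -0.508 0.319
outer loop
vertex 3.953 -0.044 0.294
vertex 4.066 0.385 0.694
vertex 3.047 -0.635 1.628
endloop
endfacet
facet normal 0.173 0.648 -0.742
outer loop
vertex 4.066 0.385 0.694
vertex 3.313 0.355 0.492
vertex 3.737 0.796 0.976
endloop
endfacet
facet normal 0.665 0.020 0.747
outer loop
vertex 4.066 0.385 0.694
vertex 3.737 0.796 0.976
vertex 3.047 -0.635 1.628
endloop
endfacet

endsolid


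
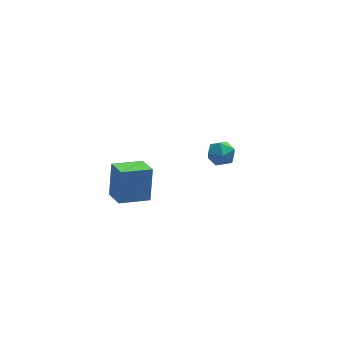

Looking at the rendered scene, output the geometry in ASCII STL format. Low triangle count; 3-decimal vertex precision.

solid 
facet normal -0.969 -0.146 0.200
outer loop
vertex -4.081 -4.063 3.013
vertex -4.316 -3.01 2.646
vertex -4.317 -4.667 1.431
endloop
endfacet
facet normal 0.207 -0.924 0.322
outer loop
vertex -2.884 -4.45 1.134
vertex -4.081 -4.063 3.013
vertex -4.317 -4.667 1.431
endloop
endfacet
facet normal -0.968 -0.147 0.201
outer loop
vertex -4.317 -4.667 1.431
vertex -4.316 -3.01 2.646
vertex -4.553 -3.614 1.064
endloop
endfacet
facet normal -0.138 -0.353 -0.925
outer loop
vertex -4.553 -3.614 1.064
vertex -2.884 -4.45 1.134
vertex -4.317 -4.667 1.431
endloop
endfacet
facet normal 0.138 0.353 0.925
outer loop
vertex -4.081 -4.063 3.013
vertex -2.883 -2.793 2.349
vertex -4.316 -3.01 2.646
endloop
endfacet
facet normal 0.206 -0.924 0.322
outer loop
vertex -2.647 -3.846 2.716
vertex -4.081 -4.063 3.013
vertex -2.884 -4.45 1.134
endloop
endfacet
facet normal 0.138 0.353 0.925
outer loop
vertex -2.647 -3.846 2.716
vertex -2.883 -2.793 2.349
vertex -4.081 -4.063 3.013
endloop
endfacet
facet normal -0.207 0.924 -0.322
outer loop
vertex -4.316 -3.01 2.646
vertex -2.883 -2.793 2.349
vertex -4.553 -3.614 1.064
endloop
endfacet
facet normal -0.138 -0.353 -0.925
outer loop
vertex -3.119 -3.397 0.767
vertex -2.884 -4.45 1.134
vertex -4.553 -3.614 1.064
endloop
endfacet
facet normal -0.206 0.924 -0.322
outer loop
vertex -4.553 -3.614 1.064
vertex -2.883 -2.793 2.349
vertex -3.119 -3.397 0.767
endloop
endfacet
facet normal 0.969 0.146 -0.201
outer loop
vertex -3.119 -3.397 0.767
vertex -2.647 -3.846 2.716
vertex -2.884 -4.45 1.134
endloop
endfacet
facet normal 0.969 0.147 -0.201
outer loop
vertex -2.883 -2.793 2.349
vertex -2.647 -3.846 2.716
vertex -3.119 -3.397 0.767
endloop
endfacet
facet normal 0.037 0.997 0.071
outer loop
vertex 1.992 3.003 -3.505
vertex 1.535 2.973 -2.851
vertex 2.33 2.939 -2.784
endloop
endfacet
facet normal 0.631 0.741 -0.230
outer loop
vertex 1.992 3.003 -3.505
vertex 2.33 2.939 -2.784
vertex 2.611 2.51 -3.397
endloop
endfacet
facet normal 0.442 0.377 -0.814
outer loop
vertex 1.992 3.003 -3.505
vertex 2.611 2.51 -3.397
vertex 1.989 2.279 -3.842
endloop
endfacet
facet normal -0.267 0.408 -0.873
outer loop
vertex 1.992 3.003 -3.505
vertex 1.989 2.279 -3.842
vertex 1.324 2.565 -3.505
endloop
endfacet
facet normal -0.518 0.791 -0.326
outer loop
vertex 1.992 3.003 -3.505
vertex 1.324 2.565 -3.505
vertex 1.535 2.973 -2.851
endloop
endfacet
facet normal 0.931 0.284 0.228
outer loop
vertex 2.611 2.51 -3.397
vertex 2.33 2.939 -2.784
vertex 2.536 2.175 -2.675
endloop
endfacet
facet normal -0.031 0.697 0.716
outer loop
vertex 2.33 2.939 -2.784
vertex 1.535 2.973 -2.851
vertex 1.871 2.461 -2.338
endloop
endfacet
facet normal -0.929 0.364 0.072
outer loop
vertex 1.535 2.973 -2.851
vertex 1.324 2.565 -3.505
vertex 1.249 2.23 -2.783
endloop
endfacet
facet normal -0.522 -0.257 -0.813
outer loop
vertex 1.324 2.565 -3.505
vertex 1.989 2.279 -3.842
vertex 1.53 1.801 -3.396
endloop
endfacet
facet normal 0.627 -0.307 -0.717
outer loop
vertex 1.989 2.279 -3.842
vertex 2.611 2.51 -3.397
vertex 2.325 1.767 -3.329
endloop
endfacet
facet normal 0.267 -0.408 0.873
outer loop
vertex 1.868 1.737 -2.675
vertex 2.536 2.175 -2.675
vertex 1.871 2.461 -2.338
endloop
endfacet
facet normal -0.442 -0.377 0.814
outer loop
vertex 1.868 1.737 -2.675
vertex 1.871 2.461 -2.338
vertex 1.249 2.23 -2.783
endloop
endfacet
facet normal -0.631 -0.741 0.230
outer loop
vertex 1.868 1.737 -2.675
vertex 1.249 2.23 -2.783
vertex 1.53 1.801 -3.396
endloop
endfacet
facet normal -0.037 -0.997 -0.071
outer loop
vertex 1.868 1.737 -2.675
vertex 1.53 1.801 -3.396
vertex 2.325 1.767 -3.329
endloop
endfacet
facet normal 0.518 -0.791 0.326
outer loop
vertex 1.868 1.737 -2.675
vertex 2.325 1.767 -3.329
vertex 2.536 2.175 -2.675
endloop
endfacet
facet normal 0.522 0.257 0.813
outer loop
vertex 1.871 2.461 -2.338
vertex 2.536 2.175 -2.675
vertex 2.33 2.939 -2.784
endloop
endfacet
facet normal -0.627 0.307 0.717
outer loop
vertex 1.249 2.23 -2.783
vertex 1.871 2.461 -2.338
vertex 1.535 2.973 -2.851
endloop
endfacet
facet normal -0.931 -0.284 -0.228
outer loop
vertex 1.53 1.801 -3.396
vertex 1.249 2.23 -2.783
vertex 1.324 2.565 -3.505
endloop
endfacet
facet normal 0.031 -0.697 -0.716
outer loop
vertex 2.325 1.767 -3.329
vertex 1.53 1.801 -3.396
vertex 1.989 2.279 -3.842
endloop
endfacet
facet normal 0.929 -0.364 -0.072
outer loop
vertex 2.536 2.175 -2.675
vertex 2.325 1.767 -3.329
vertex 2.611 2.51 -3.397
endloop
endfacet

endsolid


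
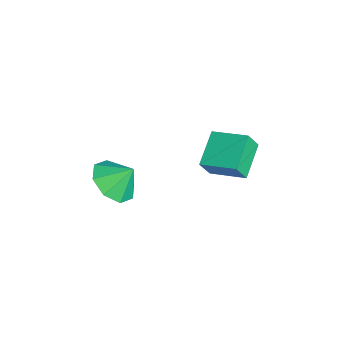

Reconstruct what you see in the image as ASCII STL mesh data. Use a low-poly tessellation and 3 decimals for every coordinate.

solid 
facet normal -0.516 -0.813 -0.270
outer loop
vertex 1.847 -1.14 -0.912
vertex 0.642 -0.574 -0.312
vertex 1.64 -0.748 -1.695
endloop
endfacet
facet normal 0.825 -0.387 -0.412
outer loop
vertex 2.378 0.414 -1.308
vertex 1.847 -1.14 -0.912
vertex 1.64 -0.748 -1.695
endloop
endfacet
facet normal -0.516 -0.813 -0.270
outer loop
vertex 1.64 -0.748 -1.695
vertex 0.642 -0.574 -0.312
vertex 0.435 -0.182 -1.095
endloop
endfacet
facet normal -0.229 0.435 -0.871
outer loop
vertex 0.435 -0.182 -1.095
vertex 2.378 0.414 -1.308
vertex 1.64 -0.748 -1.695
endloop
endfacet
facet normal 0.229 -0.435 0.871
outer loop
vertex 1.847 -1.14 -0.912
vertex 1.38 0.588 0.075
vertex 0.642 -0.574 -0.312
endloop
endfacet
facet normal 0.825 -0.387 -0.412
outer loop
vertex 2.585 0.022 -0.525
vertex 1.847 -1.14 -0.912
vertex 2.378 0.414 -1.308
endloop
endfacet
facet normal 0.229 -0.435 0.871
outer loop
vertex 2.585 0.022 -0.525
vertex 1.38 0.588 0.075
vertex 1.847 -1.14 -0.912
endloop
endfacet
facet normal -0.825 0.387 0.412
outer loop
vertex 0.642 -0.574 -0.312
vertex 1.38 0.588 0.075
vertex 0.435 -0.182 -1.095
endloop
endfacet
facet normal -0.229 0.435 -0.871
outer loop
vertex 1.173 0.98 -0.708
vertex 2.378 0.414 -1.308
vertex 0.435 -0.182 -1.095
endloop
endfacet
facet normal -0.825 0.387 0.412
outer loop
vertex 0.435 -0.182 -1.095
vertex 1.38 0.588 0.075
vertex 1.173 0.98 -0.708
endloop
endfacet
facet normal 0.516 0.813 0.270
outer loop
vertex 1.173 0.98 -0.708
vertex 2.585 0.022 -0.525
vertex 2.378 0.414 -1.308
endloop
endfacet
facet normal 0.516 0.813 0.270
outer loop
vertex 1.38 0.588 0.075
vertex 2.585 0.022 -0.525
vertex 1.173 0.98 -0.708
endloop
endfacet
facet normal -0.134 -0.640 -0.756
outer loop
vertex 1.704 -3.42 -2.804
vertex 1.277 -4.046 -2.198
vertex 0.97 -3.318 -2.76
endloop
endfacet
facet normal 0.136 0.990 -0.019
outer loop
vertex 1.704 -3.42 -2.804
vertex 0.97 -3.318 -2.76
vertex 1.423 -3.354 -1.382
endloop
endfacet
facet normal -0.135 -0.640 -0.756
outer loop
vertex 0.97 -3.318 -2.76
vertex 1.277 -4.046 -2.198
vertex 0.416 -3.642 -2.387
endloop
endfacet
facet normal -0.416 0.895 0.160
outer loop
vertex 0.97 -3.318 -2.76
vertex 0.416 -3.642 -2.387
vertex 1.423 -3.354 -1.382
endloop
endfacet
facet normal -0.135 -0.641 -0.756
outer loop
vertex 0.416 -3.642 -2.387
vertex 1.277 -4.046 -2.198
vertex 0.367 -4.203 -1.903
endloop
endfacet
facet normal -0.675 0.515 0.529
outer loop
vertex 0.416 -3.642 -2.387
vertex 0.367 -4.203 -1.903
vertex 1.423 -3.354 -1.382
endloop
endfacet
facet normal -0.135 -0.640 -0.756
outer loop
vertex 0.367 -4.203 -1.903
vertex 1.277 -4.046 -2.198
vertex 0.851 -4.672 -1.592
endloop
endfacet
facet normal -0.488 0.073 0.870
outer loop
vertex 0.367 -4.203 -1.903
vertex 0.851 -4.672 -1.592
vertex 1.423 -3.354 -1.382
endloop
endfacet
facet normal -0.134 -0.641 -0.756
outer loop
vertex 0.851 -4.672 -1.592
vertex 1.277 -4.046 -2.198
vertex 1.585 -4.774 -1.636
endloop
endfacet
facet normal 0.035 -0.172 0.984
outer loop
vertex 0.851 -4.672 -1.592
vertex 1.585 -4.774 -1.636
vertex 1.423 -3.354 -1.382
endloop
endfacet
facet normal -0.134 -0.641 -0.756
outer loop
vertex 1.585 -4.774 -1.636
vertex 1.277 -4.046 -2.198
vertex 2.139 -4.45 -2.009
endloop
endfacet
facet normal 0.587 -0.077 0.806
outer loop
vertex 1.585 -4.774 -1.636
vertex 2.139 -4.45 -2.009
vertex 1.423 -3.354 -1.382
endloop
endfacet
facet normal -0.134 -0.641 -0.756
outer loop
vertex 2.139 -4.45 -2.009
vertex 1.277 -4.046 -2.198
vertex 2.188 -3.889 -2.493
endloop
endfacet
facet normal 0.847 0.303 0.437
outer loop
vertex 2.139 -4.45 -2.009
vertex 2.188 -3.889 -2.493
vertex 1.423 -3.354 -1.382
endloop
endfacet
facet normal -0.135 -0.640 -0.756
outer loop
vertex 2.188 -3.889 -2.493
vertex 1.277 -4.046 -2.198
vertex 1.704 -3.42 -2.804
endloop
endfacet
facet normal 0.660 0.745 0.096
outer loop
vertex 2.188 -3.889 -2.493
vertex 1.704 -3.42 -2.804
vertex 1.423 -3.354 -1.382
endloop
endfacet

endsolid


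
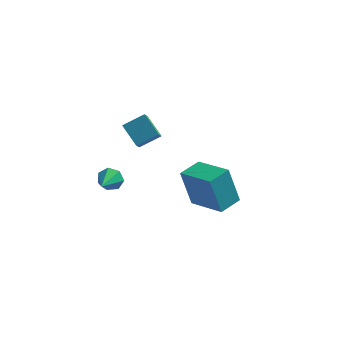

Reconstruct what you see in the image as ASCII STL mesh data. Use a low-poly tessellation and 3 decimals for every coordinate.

solid 
facet normal -0.598 0.594 0.538
outer loop
vertex -2.189 4.052 1.422
vertex -2.147 4.658 0.799
vertex -3.253 3.516 0.831
endloop
endfacet
facet normal -0.048 -0.696 0.717
outer loop
vertex -2.373 2.642 0.041
vertex -2.189 4.052 1.422
vertex -3.253 3.516 0.831
endloop
endfacet
facet normal -0.598 0.595 0.537
outer loop
vertex -3.253 3.516 0.831
vertex -2.147 4.658 0.799
vertex -3.211 4.122 0.207
endloop
endfacet
facet normal -0.800 -0.403 -0.445
outer loop
vertex -3.211 4.122 0.207
vertex -2.373 2.642 0.041
vertex -3.253 3.516 0.831
endloop
endfacet
facet normal 0.800 0.403 0.445
outer loop
vertex -2.189 4.052 1.422
vertex -1.267 3.784 0.009
vertex -2.147 4.658 0.799
endloop
endfacet
facet normal -0.048 -0.696 0.717
outer loop
vertex -1.309 3.178 0.633
vertex -2.189 4.052 1.422
vertex -2.373 2.642 0.041
endloop
endfacet
facet normal 0.800 0.403 0.445
outer loop
vertex -1.309 3.178 0.633
vertex -1.267 3.784 0.009
vertex -2.189 4.052 1.422
endloop
endfacet
facet normal 0.048 0.696 -0.716
outer loop
vertex -2.147 4.658 0.799
vertex -1.267 3.784 0.009
vertex -3.211 4.122 0.207
endloop
endfacet
facet normal -0.800 -0.403 -0.446
outer loop
vertex -2.331 3.248 -0.582
vertex -2.373 2.642 0.041
vertex -3.211 4.122 0.207
endloop
endfacet
facet normal 0.048 0.695 -0.717
outer loop
vertex -3.211 4.122 0.207
vertex -1.267 3.784 0.009
vertex -2.331 3.248 -0.582
endloop
endfacet
facet normal 0.598 -0.594 -0.538
outer loop
vertex -2.331 3.248 -0.582
vertex -1.309 3.178 0.633
vertex -2.373 2.642 0.041
endloop
endfacet
facet normal 0.598 -0.595 -0.537
outer loop
vertex -1.267 3.784 0.009
vertex -1.309 3.178 0.633
vertex -2.331 3.248 -0.582
endloop
endfacet
facet normal -0.764 0.573 -0.298
outer loop
vertex 0.356 -0.366 0.761
vertex 1.115 0.697 0.86
vertex 0.968 -0.613 -1.285
endloop
endfacet
facet normal -0.580 -0.811 -0.075
outer loop
vertex 2.625 -1.857 -0.64
vertex 0.356 -0.366 0.761
vertex 0.968 -0.613 -1.285
endloop
endfacet
facet normal -0.764 0.573 -0.297
outer loop
vertex 0.968 -0.613 -1.285
vertex 1.115 0.697 0.86
vertex 1.727 0.45 -1.187
endloop
endfacet
facet normal 0.284 -0.115 -0.952
outer loop
vertex 1.727 0.45 -1.187
vertex 2.625 -1.857 -0.64
vertex 0.968 -0.613 -1.285
endloop
endfacet
facet normal -0.285 0.115 0.952
outer loop
vertex 0.356 -0.366 0.761
vertex 2.772 -0.547 1.505
vertex 1.115 0.697 0.86
endloop
endfacet
facet normal -0.580 -0.811 -0.075
outer loop
vertex 2.013 -1.61 1.407
vertex 0.356 -0.366 0.761
vertex 2.625 -1.857 -0.64
endloop
endfacet
facet normal -0.284 0.115 0.952
outer loop
vertex 2.013 -1.61 1.407
vertex 2.772 -0.547 1.505
vertex 0.356 -0.366 0.761
endloop
endfacet
facet normal 0.580 0.811 0.075
outer loop
vertex 1.115 0.697 0.86
vertex 2.772 -0.547 1.505
vertex 1.727 0.45 -1.187
endloop
endfacet
facet normal 0.285 -0.115 -0.952
outer loop
vertex 3.384 -0.794 -0.541
vertex 2.625 -1.857 -0.64
vertex 1.727 0.45 -1.187
endloop
endfacet
facet normal 0.580 0.811 0.075
outer loop
vertex 1.727 0.45 -1.187
vertex 2.772 -0.547 1.505
vertex 3.384 -0.794 -0.541
endloop
endfacet
facet normal 0.764 -0.573 0.297
outer loop
vertex 3.384 -0.794 -0.541
vertex 2.013 -1.61 1.407
vertex 2.625 -1.857 -0.64
endloop
endfacet
facet normal 0.764 -0.573 0.298
outer loop
vertex 2.772 -0.547 1.505
vertex 2.013 -1.61 1.407
vertex 3.384 -0.794 -0.541
endloop
endfacet
facet normal 0.124 0.916 -0.381
outer loop
vertex -2.313 -2.223 2.156
vertex -2.732 -2.384 1.632
vertex -2.894 -2.108 2.243
endloop
endfacet
facet normal 0.139 -0.049 0.989
outer loop
vertex -2.313 -2.223 2.156
vertex -2.894 -2.108 2.243
vertex -2.908 -3.676 2.168
endloop
endfacet
facet normal 0.124 0.916 -0.381
outer loop
vertex -2.894 -2.108 2.243
vertex -2.732 -2.384 1.632
vertex -3.353 -2.201 1.87
endloop
endfacet
facet normal -0.626 -0.032 0.779
outer loop
vertex -2.894 -2.108 2.243
vertex -3.353 -2.201 1.87
vertex -2.908 -3.676 2.168
endloop
endfacet
facet normal 0.125 0.917 -0.379
outer loop
vertex -3.353 -2.201 1.87
vertex -2.732 -2.384 1.632
vertex -3.344 -2.431 1.317
endloop
endfacet
facet normal -0.958 -0.270 0.097
outer loop
vertex -3.353 -2.201 1.87
vertex -3.344 -2.431 1.317
vertex -2.908 -3.676 2.168
endloop
endfacet
facet normal 0.125 0.916 -0.380
outer loop
vertex -3.344 -2.431 1.317
vertex -2.732 -2.384 1.632
vertex -2.875 -2.626 1.002
endloop
endfacet
facet normal -0.606 -0.582 -0.542
outer loop
vertex -3.344 -2.431 1.317
vertex -2.875 -2.626 1.002
vertex -2.908 -3.676 2.168
endloop
endfacet
facet normal 0.125 0.916 -0.380
outer loop
vertex -2.875 -2.626 1.002
vertex -2.732 -2.384 1.632
vertex -2.297 -2.639 1.16
endloop
endfacet
facet normal 0.163 -0.735 -0.658
outer loop
vertex -2.875 -2.626 1.002
vertex -2.297 -2.639 1.16
vertex -2.908 -3.676 2.168
endloop
endfacet
facet normal 0.124 0.916 -0.381
outer loop
vertex -2.297 -2.639 1.16
vertex -2.732 -2.384 1.632
vertex -2.048 -2.459 1.674
endloop
endfacet
facet normal 0.774 -0.612 -0.161
outer loop
vertex -2.297 -2.639 1.16
vertex -2.048 -2.459 1.674
vertex -2.908 -3.676 2.168
endloop
endfacet
facet normal 0.124 0.916 -0.381
outer loop
vertex -2.048 -2.459 1.674
vertex -2.732 -2.384 1.632
vertex -2.313 -2.223 2.156
endloop
endfacet
facet normal 0.762 -0.307 0.570
outer loop
vertex -2.048 -2.459 1.674
vertex -2.313 -2.223 2.156
vertex -2.908 -3.676 2.168
endloop
endfacet

endsolid


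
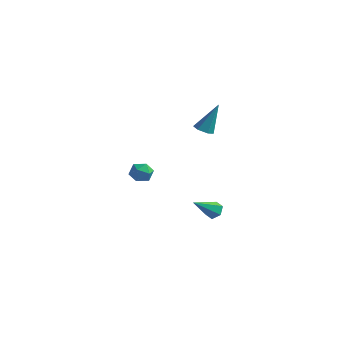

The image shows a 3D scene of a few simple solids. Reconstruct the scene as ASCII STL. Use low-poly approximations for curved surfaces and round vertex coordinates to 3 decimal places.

solid 
facet normal 0.263 0.746 -0.612
outer loop
vertex 3.917 -3.115 0.745
vertex 3.53 -3.253 0.411
vertex 3.434 -2.903 0.796
endloop
endfacet
facet normal 0.232 0.306 0.923
outer loop
vertex 3.917 -3.115 0.745
vertex 3.434 -2.903 0.796
vertex 3.11 -4.447 1.389
endloop
endfacet
facet normal 0.264 0.746 -0.612
outer loop
vertex 3.434 -2.903 0.796
vertex 3.53 -3.253 0.411
vertex 3.047 -3.041 0.461
endloop
endfacet
facet normal -0.679 0.383 0.626
outer loop
vertex 3.434 -2.903 0.796
vertex 3.047 -3.041 0.461
vertex 3.11 -4.447 1.389
endloop
endfacet
facet normal 0.263 0.745 -0.613
outer loop
vertex 3.047 -3.041 0.461
vertex 3.53 -3.253 0.411
vertex 3.143 -3.392 0.076
endloop
endfacet
facet normal -0.983 -0.129 -0.128
outer loop
vertex 3.047 -3.041 0.461
vertex 3.143 -3.392 0.076
vertex 3.11 -4.447 1.389
endloop
endfacet
facet normal 0.262 0.747 -0.612
outer loop
vertex 3.143 -3.392 0.076
vertex 3.53 -3.253 0.411
vertex 3.626 -3.603 0.025
endloop
endfacet
facet normal -0.376 -0.718 -0.586
outer loop
vertex 3.143 -3.392 0.076
vertex 3.626 -3.603 0.025
vertex 3.11 -4.447 1.389
endloop
endfacet
facet normal 0.263 0.746 -0.611
outer loop
vertex 3.626 -3.603 0.025
vertex 3.53 -3.253 0.411
vertex 4.013 -3.465 0.36
endloop
endfacet
facet normal 0.534 -0.794 -0.290
outer loop
vertex 3.626 -3.603 0.025
vertex 4.013 -3.465 0.36
vertex 3.11 -4.447 1.389
endloop
endfacet
facet normal 0.263 0.746 -0.612
outer loop
vertex 4.013 -3.465 0.36
vertex 3.53 -3.253 0.411
vertex 3.917 -3.115 0.745
endloop
endfacet
facet normal 0.838 -0.283 0.466
outer loop
vertex 4.013 -3.465 0.36
vertex 3.917 -3.115 0.745
vertex 3.11 -4.447 1.389
endloop
endfacet
facet normal -0.819 0.452 0.354
outer loop
vertex -4.207 1.29 -1.273
vertex -4.036 1.088 -0.62
vertex -3.804 1.704 -0.87
endloop
endfacet
facet normal -0.577 0.784 -0.229
outer loop
vertex -4.207 1.29 -1.273
vertex -3.804 1.704 -0.87
vertex -3.65 1.618 -1.552
endloop
endfacet
facet normal -0.566 0.312 -0.763
outer loop
vertex -4.207 1.29 -1.273
vertex -3.65 1.618 -1.552
vertex -3.787 0.949 -1.724
endloop
endfacet
facet normal -0.801 -0.313 -0.510
outer loop
vertex -4.207 1.29 -1.273
vertex -3.787 0.949 -1.724
vertex -4.025 0.621 -1.148
endloop
endfacet
facet normal -0.957 -0.227 0.181
outer loop
vertex -4.207 1.29 -1.273
vertex -4.025 0.621 -1.148
vertex -4.036 1.088 -0.62
endloop
endfacet
facet normal 0.095 0.990 -0.104
outer loop
vertex -3.65 1.618 -1.552
vertex -3.804 1.704 -0.87
vertex -3.135 1.619 -1.072
endloop
endfacet
facet normal -0.296 0.453 0.841
outer loop
vertex -3.804 1.704 -0.87
vertex -4.036 1.088 -0.62
vertex -3.373 1.291 -0.496
endloop
endfacet
facet normal -0.520 -0.645 0.560
outer loop
vertex -4.036 1.088 -0.62
vertex -4.025 0.621 -1.148
vertex -3.51 0.622 -0.668
endloop
endfacet
facet normal -0.268 -0.785 -0.558
outer loop
vertex -4.025 0.621 -1.148
vertex -3.787 0.949 -1.724
vertex -3.356 0.536 -1.35
endloop
endfacet
facet normal 0.112 0.226 -0.968
outer loop
vertex -3.787 0.949 -1.724
vertex -3.65 1.618 -1.552
vertex -3.124 1.152 -1.6
endloop
endfacet
facet normal 0.801 0.313 0.510
outer loop
vertex -2.953 0.95 -0.947
vertex -3.135 1.619 -1.072
vertex -3.373 1.291 -0.496
endloop
endfacet
facet normal 0.566 -0.312 0.763
outer loop
vertex -2.953 0.95 -0.947
vertex -3.373 1.291 -0.496
vertex -3.51 0.622 -0.668
endloop
endfacet
facet normal 0.577 -0.784 0.229
outer loop
vertex -2.953 0.95 -0.947
vertex -3.51 0.622 -0.668
vertex -3.356 0.536 -1.35
endloop
endfacet
facet normal 0.819 -0.452 -0.354
outer loop
vertex -2.953 0.95 -0.947
vertex -3.356 0.536 -1.35
vertex -3.124 1.152 -1.6
endloop
endfacet
facet normal 0.957 0.227 -0.181
outer loop
vertex -2.953 0.95 -0.947
vertex -3.124 1.152 -1.6
vertex -3.135 1.619 -1.072
endloop
endfacet
facet normal 0.268 0.785 0.558
outer loop
vertex -3.373 1.291 -0.496
vertex -3.135 1.619 -1.072
vertex -3.804 1.704 -0.87
endloop
endfacet
facet normal -0.112 -0.226 0.968
outer loop
vertex -3.51 0.622 -0.668
vertex -3.373 1.291 -0.496
vertex -4.036 1.088 -0.62
endloop
endfacet
facet normal -0.095 -0.990 0.104
outer loop
vertex -3.356 0.536 -1.35
vertex -3.51 0.622 -0.668
vertex -4.025 0.621 -1.148
endloop
endfacet
facet normal 0.296 -0.453 -0.841
outer loop
vertex -3.124 1.152 -1.6
vertex -3.356 0.536 -1.35
vertex -3.787 0.949 -1.724
endloop
endfacet
facet normal 0.520 0.645 -0.560
outer loop
vertex -3.135 1.619 -1.072
vertex -3.124 1.152 -1.6
vertex -3.65 1.618 -1.552
endloop
endfacet
facet normal -0.239 -0.400 -0.885
outer loop
vertex 0.223 1.985 2.409
vertex -0.258 1.795 2.625
vertex -0.238 2.303 2.39
endloop
endfacet
facet normal 0.560 0.798 -0.222
outer loop
vertex 0.223 1.985 2.409
vertex -0.238 2.303 2.39
vertex 0.178 2.525 4.235
endloop
endfacet
facet normal -0.240 -0.400 -0.885
outer loop
vertex -0.238 2.303 2.39
vertex -0.258 1.795 2.625
vertex -0.718 2.113 2.606
endloop
endfacet
facet normal -0.378 0.925 -0.026
outer loop
vertex -0.238 2.303 2.39
vertex -0.718 2.113 2.606
vertex 0.178 2.525 4.235
endloop
endfacet
facet normal -0.240 -0.400 -0.884
outer loop
vertex -0.718 2.113 2.606
vertex -0.258 1.795 2.625
vertex -0.738 1.606 2.841
endloop
endfacet
facet normal -0.876 0.231 0.423
outer loop
vertex -0.718 2.113 2.606
vertex -0.738 1.606 2.841
vertex 0.178 2.525 4.235
endloop
endfacet
facet normal -0.239 -0.402 -0.884
outer loop
vertex -0.738 1.606 2.841
vertex -0.258 1.795 2.625
vertex -0.278 1.288 2.861
endloop
endfacet
facet normal -0.438 -0.591 0.677
outer loop
vertex -0.738 1.606 2.841
vertex -0.278 1.288 2.861
vertex 0.178 2.525 4.235
endloop
endfacet
facet normal -0.239 -0.402 -0.884
outer loop
vertex -0.278 1.288 2.861
vertex -0.258 1.795 2.625
vertex 0.203 1.477 2.645
endloop
endfacet
facet normal 0.499 -0.720 0.482
outer loop
vertex -0.278 1.288 2.861
vertex 0.203 1.477 2.645
vertex 0.178 2.525 4.235
endloop
endfacet
facet normal -0.239 -0.401 -0.884
outer loop
vertex 0.203 1.477 2.645
vertex -0.258 1.795 2.625
vertex 0.223 1.985 2.409
endloop
endfacet
facet normal 0.999 -0.025 0.032
outer loop
vertex 0.203 1.477 2.645
vertex 0.223 1.985 2.409
vertex 0.178 2.525 4.235
endloop
endfacet

endsolid


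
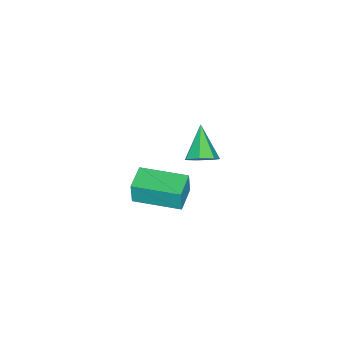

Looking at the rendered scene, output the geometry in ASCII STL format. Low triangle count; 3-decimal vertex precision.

solid 
facet normal -0.984 -0.174 0.048
outer loop
vertex -1.117 -2.207 -2.881
vertex -1.469 -0.198 -2.824
vertex -1.171 -2.187 -3.919
endloop
endfacet
facet normal 0.173 -0.985 -0.028
outer loop
vertex -0.011 -1.982 -3.976
vertex -1.117 -2.207 -2.881
vertex -1.171 -2.187 -3.919
endloop
endfacet
facet normal -0.984 -0.174 0.049
outer loop
vertex -1.171 -2.187 -3.919
vertex -1.469 -0.198 -2.824
vertex -1.524 -0.178 -3.862
endloop
endfacet
facet normal -0.052 0.019 -0.998
outer loop
vertex -1.524 -0.178 -3.862
vertex -0.011 -1.982 -3.976
vertex -1.171 -2.187 -3.919
endloop
endfacet
facet normal 0.052 -0.019 0.998
outer loop
vertex -1.117 -2.207 -2.881
vertex -0.309 0.007 -2.881
vertex -1.469 -0.198 -2.824
endloop
endfacet
facet normal 0.172 -0.985 -0.028
outer loop
vertex 0.044 -2.002 -2.938
vertex -1.117 -2.207 -2.881
vertex -0.011 -1.982 -3.976
endloop
endfacet
facet normal 0.052 -0.019 0.998
outer loop
vertex 0.044 -2.002 -2.938
vertex -0.309 0.007 -2.881
vertex -1.117 -2.207 -2.881
endloop
endfacet
facet normal -0.173 0.985 0.028
outer loop
vertex -1.469 -0.198 -2.824
vertex -0.309 0.007 -2.881
vertex -1.524 -0.178 -3.862
endloop
endfacet
facet normal -0.052 0.019 -0.998
outer loop
vertex -0.363 0.027 -3.919
vertex -0.011 -1.982 -3.976
vertex -1.524 -0.178 -3.862
endloop
endfacet
facet normal -0.172 0.985 0.028
outer loop
vertex -1.524 -0.178 -3.862
vertex -0.309 0.007 -2.881
vertex -0.363 0.027 -3.919
endloop
endfacet
facet normal 0.984 0.174 -0.049
outer loop
vertex -0.363 0.027 -3.919
vertex 0.044 -2.002 -2.938
vertex -0.011 -1.982 -3.976
endloop
endfacet
facet normal 0.984 0.174 -0.048
outer loop
vertex -0.309 0.007 -2.881
vertex 0.044 -2.002 -2.938
vertex -0.363 0.027 -3.919
endloop
endfacet
facet normal 0.679 0.359 -0.640
outer loop
vertex 1.452 1.601 1.972
vertex 1.023 1.511 1.466
vertex 1.103 2.051 1.854
endloop
endfacet
facet normal 0.141 0.352 0.925
outer loop
vertex 1.452 1.601 1.972
vertex 1.103 2.051 1.854
vertex -0.003 0.969 2.434
endloop
endfacet
facet normal 0.679 0.359 -0.640
outer loop
vertex 1.103 2.051 1.854
vertex 1.023 1.511 1.466
vertex 0.694 2.094 1.444
endloop
endfacet
facet normal -0.443 0.731 0.519
outer loop
vertex 1.103 2.051 1.854
vertex 0.694 2.094 1.444
vertex -0.003 0.969 2.434
endloop
endfacet
facet normal 0.679 0.359 -0.641
outer loop
vertex 0.694 2.094 1.444
vertex 1.023 1.511 1.466
vertex 0.532 1.697 1.05
endloop
endfacet
facet normal -0.883 0.459 -0.100
outer loop
vertex 0.694 2.094 1.444
vertex 0.532 1.697 1.05
vertex -0.003 0.969 2.434
endloop
endfacet
facet normal 0.679 0.357 -0.642
outer loop
vertex 0.532 1.697 1.05
vertex 1.023 1.511 1.466
vertex 0.739 1.16 0.97
endloop
endfacet
facet normal -0.848 -0.258 -0.463
outer loop
vertex 0.532 1.697 1.05
vertex 0.739 1.16 0.97
vertex -0.003 0.969 2.434
endloop
endfacet
facet normal 0.679 0.357 -0.641
outer loop
vertex 0.739 1.16 0.97
vertex 1.023 1.511 1.466
vertex 1.16 0.887 1.264
endloop
endfacet
facet normal -0.363 -0.882 -0.299
outer loop
vertex 0.739 1.16 0.97
vertex 1.16 0.887 1.264
vertex -0.003 0.969 2.434
endloop
endfacet
facet normal 0.679 0.357 -0.642
outer loop
vertex 1.16 0.887 1.264
vertex 1.023 1.511 1.466
vertex 1.478 1.083 1.709
endloop
endfacet
facet normal 0.204 -0.941 0.269
outer loop
vertex 1.16 0.887 1.264
vertex 1.478 1.083 1.709
vertex -0.003 0.969 2.434
endloop
endfacet
facet normal 0.679 0.359 -0.640
outer loop
vertex 1.478 1.083 1.709
vertex 1.023 1.511 1.466
vertex 1.452 1.601 1.972
endloop
endfacet
facet normal 0.429 -0.392 0.814
outer loop
vertex 1.478 1.083 1.709
vertex 1.452 1.601 1.972
vertex -0.003 0.969 2.434
endloop
endfacet

endsolid


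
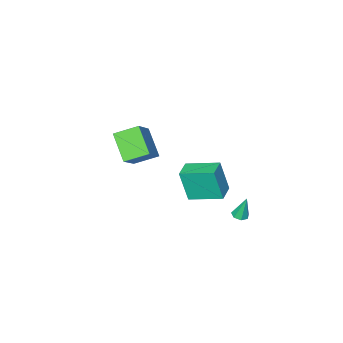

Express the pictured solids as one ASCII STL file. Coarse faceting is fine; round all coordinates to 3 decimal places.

solid 
facet normal -0.749 0.534 0.391
outer loop
vertex 0.208 -3.761 2.193
vertex 1.535 -2.901 3.561
vertex 0.584 -2.291 0.906
endloop
endfacet
facet normal -0.635 -0.411 -0.654
outer loop
vertex 1.745 -3.119 0.299
vertex 0.208 -3.761 2.193
vertex 0.584 -2.291 0.906
endloop
endfacet
facet normal -0.750 0.534 0.391
outer loop
vertex 0.584 -2.291 0.906
vertex 1.535 -2.901 3.561
vertex 1.91 -1.431 2.273
endloop
endfacet
facet normal 0.188 0.739 -0.647
outer loop
vertex 1.91 -1.431 2.273
vertex 1.745 -3.119 0.299
vertex 0.584 -2.291 0.906
endloop
endfacet
facet normal -0.188 -0.739 0.647
outer loop
vertex 0.208 -3.761 2.193
vertex 2.696 -3.729 2.954
vertex 1.535 -2.901 3.561
endloop
endfacet
facet normal -0.634 -0.411 -0.654
outer loop
vertex 1.37 -4.589 1.587
vertex 0.208 -3.761 2.193
vertex 1.745 -3.119 0.299
endloop
endfacet
facet normal -0.189 -0.738 0.647
outer loop
vertex 1.37 -4.589 1.587
vertex 2.696 -3.729 2.954
vertex 0.208 -3.761 2.193
endloop
endfacet
facet normal 0.635 0.411 0.654
outer loop
vertex 1.535 -2.901 3.561
vertex 2.696 -3.729 2.954
vertex 1.91 -1.431 2.273
endloop
endfacet
facet normal 0.189 0.739 -0.647
outer loop
vertex 3.072 -2.259 1.667
vertex 1.745 -3.119 0.299
vertex 1.91 -1.431 2.273
endloop
endfacet
facet normal 0.634 0.411 0.655
outer loop
vertex 1.91 -1.431 2.273
vertex 2.696 -3.729 2.954
vertex 3.072 -2.259 1.667
endloop
endfacet
facet normal 0.749 -0.534 -0.391
outer loop
vertex 3.072 -2.259 1.667
vertex 1.37 -4.589 1.587
vertex 1.745 -3.119 0.299
endloop
endfacet
facet normal 0.750 -0.534 -0.391
outer loop
vertex 2.696 -3.729 2.954
vertex 1.37 -4.589 1.587
vertex 3.072 -2.259 1.667
endloop
endfacet
facet normal 0.136 -0.193 -0.972
outer loop
vertex 0.234 3.831 -0.576
vertex -0.259 3.776 -0.634
vertex 0.016 4.192 -0.678
endloop
endfacet
facet normal 0.778 0.554 0.296
outer loop
vertex 0.234 3.831 -0.576
vertex 0.016 4.192 -0.678
vertex -0.461 4.064 0.814
endloop
endfacet
facet normal 0.136 -0.193 -0.972
outer loop
vertex 0.016 4.192 -0.678
vertex -0.259 3.776 -0.634
vertex -0.41 4.24 -0.747
endloop
endfacet
facet normal 0.093 0.989 0.115
outer loop
vertex 0.016 4.192 -0.678
vertex -0.41 4.24 -0.747
vertex -0.461 4.064 0.814
endloop
endfacet
facet normal 0.136 -0.192 -0.972
outer loop
vertex -0.41 4.24 -0.747
vertex -0.259 3.776 -0.634
vertex -0.722 3.939 -0.731
endloop
endfacet
facet normal -0.692 0.720 0.059
outer loop
vertex -0.41 4.24 -0.747
vertex -0.722 3.939 -0.731
vertex -0.461 4.064 0.814
endloop
endfacet
facet normal 0.136 -0.193 -0.972
outer loop
vertex -0.722 3.939 -0.731
vertex -0.259 3.776 -0.634
vertex -0.686 3.516 -0.642
endloop
endfacet
facet normal -0.984 -0.048 0.170
outer loop
vertex -0.722 3.939 -0.731
vertex -0.686 3.516 -0.642
vertex -0.461 4.064 0.814
endloop
endfacet
facet normal 0.136 -0.193 -0.972
outer loop
vertex -0.686 3.516 -0.642
vertex -0.259 3.776 -0.634
vertex -0.328 3.289 -0.547
endloop
endfacet
facet normal -0.566 -0.739 0.366
outer loop
vertex -0.686 3.516 -0.642
vertex -0.328 3.289 -0.547
vertex -0.461 4.064 0.814
endloop
endfacet
facet normal 0.135 -0.193 -0.972
outer loop
vertex -0.328 3.289 -0.547
vertex -0.259 3.776 -0.634
vertex 0.081 3.429 -0.518
endloop
endfacet
facet normal 0.249 -0.831 0.497
outer loop
vertex -0.328 3.289 -0.547
vertex 0.081 3.429 -0.518
vertex -0.461 4.064 0.814
endloop
endfacet
facet normal 0.136 -0.192 -0.972
outer loop
vertex 0.081 3.429 -0.518
vertex -0.259 3.776 -0.634
vertex 0.234 3.831 -0.576
endloop
endfacet
facet normal 0.847 -0.255 0.466
outer loop
vertex 0.081 3.429 -0.518
vertex 0.234 3.831 -0.576
vertex -0.461 4.064 0.814
endloop
endfacet
facet normal -0.553 0.790 0.265
outer loop
vertex 0.936 3.456 4.118
vertex 1.873 4.104 4.144
vertex 0.67 3.919 2.18
endloop
endfacet
facet normal -0.822 -0.569 -0.023
outer loop
vertex 1.767 2.356 1.656
vertex 0.936 3.456 4.118
vertex 0.67 3.919 2.18
endloop
endfacet
facet normal -0.554 0.790 0.265
outer loop
vertex 0.67 3.919 2.18
vertex 1.873 4.104 4.144
vertex 1.607 4.567 2.207
endloop
endfacet
facet normal -0.132 0.231 -0.964
outer loop
vertex 1.607 4.567 2.207
vertex 1.767 2.356 1.656
vertex 0.67 3.919 2.18
endloop
endfacet
facet normal 0.132 -0.230 0.964
outer loop
vertex 0.936 3.456 4.118
vertex 2.97 2.541 3.62
vertex 1.873 4.104 4.144
endloop
endfacet
facet normal -0.822 -0.569 -0.023
outer loop
vertex 2.033 1.893 3.593
vertex 0.936 3.456 4.118
vertex 1.767 2.356 1.656
endloop
endfacet
facet normal 0.132 -0.231 0.964
outer loop
vertex 2.033 1.893 3.593
vertex 2.97 2.541 3.62
vertex 0.936 3.456 4.118
endloop
endfacet
facet normal 0.822 0.569 0.023
outer loop
vertex 1.873 4.104 4.144
vertex 2.97 2.541 3.62
vertex 1.607 4.567 2.207
endloop
endfacet
facet normal -0.133 0.231 -0.964
outer loop
vertex 2.704 3.004 1.682
vertex 1.767 2.356 1.656
vertex 1.607 4.567 2.207
endloop
endfacet
facet normal 0.822 0.569 0.023
outer loop
vertex 1.607 4.567 2.207
vertex 2.97 2.541 3.62
vertex 2.704 3.004 1.682
endloop
endfacet
facet normal 0.553 -0.790 -0.265
outer loop
vertex 2.704 3.004 1.682
vertex 2.033 1.893 3.593
vertex 1.767 2.356 1.656
endloop
endfacet
facet normal 0.554 -0.790 -0.265
outer loop
vertex 2.97 2.541 3.62
vertex 2.033 1.893 3.593
vertex 2.704 3.004 1.682
endloop
endfacet

endsolid


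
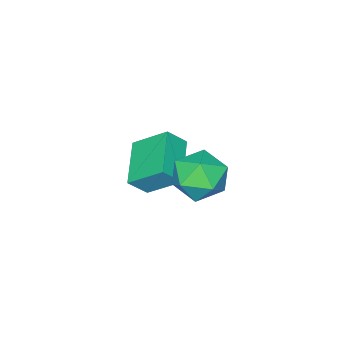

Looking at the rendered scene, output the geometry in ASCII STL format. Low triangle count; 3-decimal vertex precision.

solid 
facet normal -0.741 -0.585 0.329
outer loop
vertex -2.136 -1.529 -0.667
vertex -2.76 -1.158 -1.412
vertex -1.621 -2.774 -1.719
endloop
endfacet
facet normal 0.600 -0.357 0.716
outer loop
vertex -0.16 -1.622 -2.368
vertex -2.136 -1.529 -0.667
vertex -1.621 -2.774 -1.719
endloop
endfacet
facet normal -0.741 -0.585 0.329
outer loop
vertex -1.621 -2.774 -1.719
vertex -2.76 -1.158 -1.412
vertex -2.245 -2.403 -2.464
endloop
endfacet
facet normal 0.301 -0.729 -0.615
outer loop
vertex -2.245 -2.403 -2.464
vertex -0.16 -1.622 -2.368
vertex -1.621 -2.774 -1.719
endloop
endfacet
facet normal -0.301 0.729 0.615
outer loop
vertex -2.136 -1.529 -0.667
vertex -1.299 -0.006 -2.061
vertex -2.76 -1.158 -1.412
endloop
endfacet
facet normal 0.600 -0.357 0.716
outer loop
vertex -0.675 -0.377 -1.316
vertex -2.136 -1.529 -0.667
vertex -0.16 -1.622 -2.368
endloop
endfacet
facet normal -0.301 0.729 0.615
outer loop
vertex -0.675 -0.377 -1.316
vertex -1.299 -0.006 -2.061
vertex -2.136 -1.529 -0.667
endloop
endfacet
facet normal -0.600 0.357 -0.716
outer loop
vertex -2.76 -1.158 -1.412
vertex -1.299 -0.006 -2.061
vertex -2.245 -2.403 -2.464
endloop
endfacet
facet normal 0.301 -0.729 -0.615
outer loop
vertex -0.784 -1.251 -3.113
vertex -0.16 -1.622 -2.368
vertex -2.245 -2.403 -2.464
endloop
endfacet
facet normal -0.600 0.357 -0.716
outer loop
vertex -2.245 -2.403 -2.464
vertex -1.299 -0.006 -2.061
vertex -0.784 -1.251 -3.113
endloop
endfacet
facet normal 0.741 0.585 -0.329
outer loop
vertex -0.784 -1.251 -3.113
vertex -0.675 -0.377 -1.316
vertex -0.16 -1.622 -2.368
endloop
endfacet
facet normal 0.741 0.585 -0.329
outer loop
vertex -1.299 -0.006 -2.061
vertex -0.675 -0.377 -1.316
vertex -0.784 -1.251 -3.113
endloop
endfacet
facet normal -0.245 0.970 0.008
outer loop
vertex -0.272 2.854 -0.047
vertex -0.482 2.792 1.035
vertex 0.532 3.051 0.684
endloop
endfacet
facet normal 0.244 0.835 -0.494
outer loop
vertex -0.272 2.854 -0.047
vertex 0.532 3.051 0.684
vertex 0.743 2.454 -0.221
endloop
endfacet
facet normal -0.025 0.346 -0.938
outer loop
vertex -0.272 2.854 -0.047
vertex 0.743 2.454 -0.221
vertex -0.142 1.827 -0.429
endloop
endfacet
facet normal -0.680 0.179 -0.711
outer loop
vertex -0.272 2.854 -0.047
vertex -0.142 1.827 -0.429
vertex -0.899 2.036 0.347
endloop
endfacet
facet normal -0.816 0.565 -0.126
outer loop
vertex -0.272 2.854 -0.047
vertex -0.899 2.036 0.347
vertex -0.482 2.792 1.035
endloop
endfacet
facet normal 0.816 0.551 -0.173
outer loop
vertex 0.743 2.454 -0.221
vertex 0.532 3.051 0.684
vertex 1.159 2.144 0.753
endloop
endfacet
facet normal 0.025 0.769 0.639
outer loop
vertex 0.532 3.051 0.684
vertex -0.482 2.792 1.035
vertex 0.402 2.353 1.529
endloop
endfacet
facet normal -0.900 0.114 0.421
outer loop
vertex -0.482 2.792 1.035
vertex -0.899 2.036 0.347
vertex -0.483 1.726 1.321
endloop
endfacet
facet normal -0.680 -0.510 -0.526
outer loop
vertex -0.899 2.036 0.347
vertex -0.142 1.827 -0.429
vertex -0.272 1.129 0.416
endloop
endfacet
facet normal 0.380 -0.240 -0.893
outer loop
vertex -0.142 1.827 -0.429
vertex 0.743 2.454 -0.221
vertex 0.742 1.388 0.065
endloop
endfacet
facet normal 0.680 -0.179 0.711
outer loop
vertex 0.532 1.326 1.147
vertex 1.159 2.144 0.753
vertex 0.402 2.353 1.529
endloop
endfacet
facet normal 0.025 -0.346 0.938
outer loop
vertex 0.532 1.326 1.147
vertex 0.402 2.353 1.529
vertex -0.483 1.726 1.321
endloop
endfacet
facet normal -0.244 -0.835 0.494
outer loop
vertex 0.532 1.326 1.147
vertex -0.483 1.726 1.321
vertex -0.272 1.129 0.416
endloop
endfacet
facet normal 0.245 -0.970 -0.008
outer loop
vertex 0.532 1.326 1.147
vertex -0.272 1.129 0.416
vertex 0.742 1.388 0.065
endloop
endfacet
facet normal 0.816 -0.565 0.126
outer loop
vertex 0.532 1.326 1.147
vertex 0.742 1.388 0.065
vertex 1.159 2.144 0.753
endloop
endfacet
facet normal 0.680 0.510 0.526
outer loop
vertex 0.402 2.353 1.529
vertex 1.159 2.144 0.753
vertex 0.532 3.051 0.684
endloop
endfacet
facet normal -0.380 0.240 0.893
outer loop
vertex -0.483 1.726 1.321
vertex 0.402 2.353 1.529
vertex -0.482 2.792 1.035
endloop
endfacet
facet normal -0.816 -0.551 0.173
outer loop
vertex -0.272 1.129 0.416
vertex -0.483 1.726 1.321
vertex -0.899 2.036 0.347
endloop
endfacet
facet normal -0.025 -0.769 -0.639
outer loop
vertex 0.742 1.388 0.065
vertex -0.272 1.129 0.416
vertex -0.142 1.827 -0.429
endloop
endfacet
facet normal 0.900 -0.114 -0.421
outer loop
vertex 1.159 2.144 0.753
vertex 0.742 1.388 0.065
vertex 0.743 2.454 -0.221
endloop
endfacet

endsolid
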